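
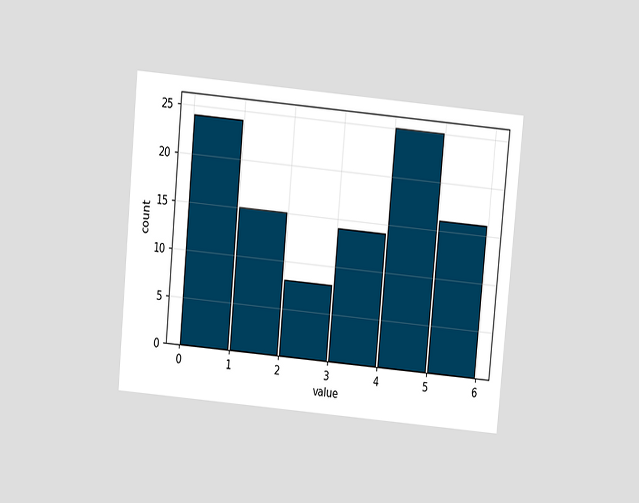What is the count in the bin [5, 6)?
16

The chart is tilted about 5° clockwise and viewed slightly from above. The [5, 6) bin has height 16.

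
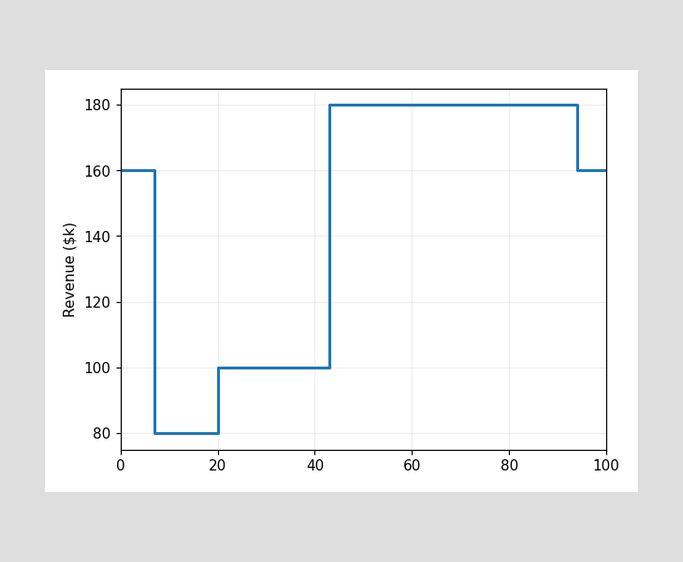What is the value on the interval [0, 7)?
On [0, 7) the step sits at $160k.

$160k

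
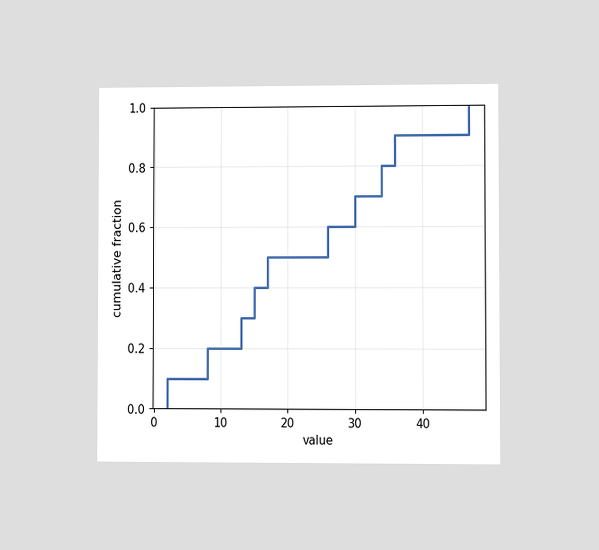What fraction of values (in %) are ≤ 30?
The chart is viewed at a slight angle. At x=30 the ECDF step is at 70%.

70%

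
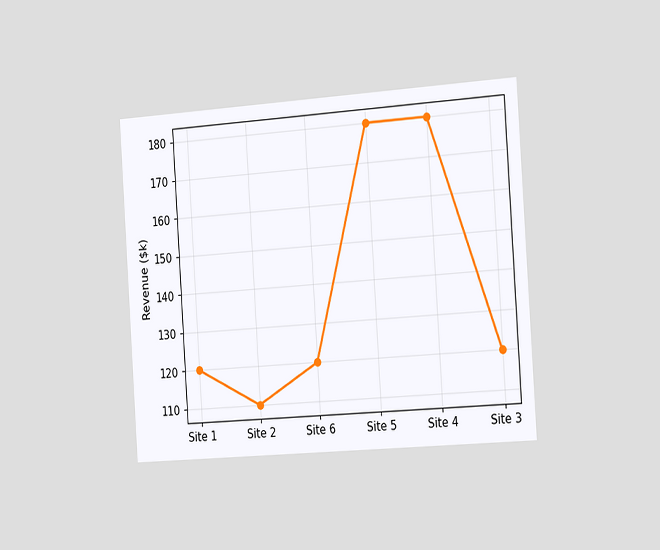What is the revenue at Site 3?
The chart is tilted about 4° counter-clockwise and viewed slightly from the right. At Site 3, the line is at $120k.

$120k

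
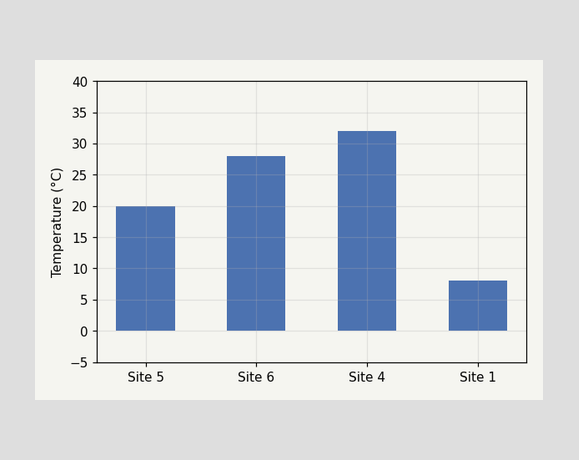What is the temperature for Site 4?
Reading along the chart's y-axis, the Site 4 bar reaches 32°C.

32°C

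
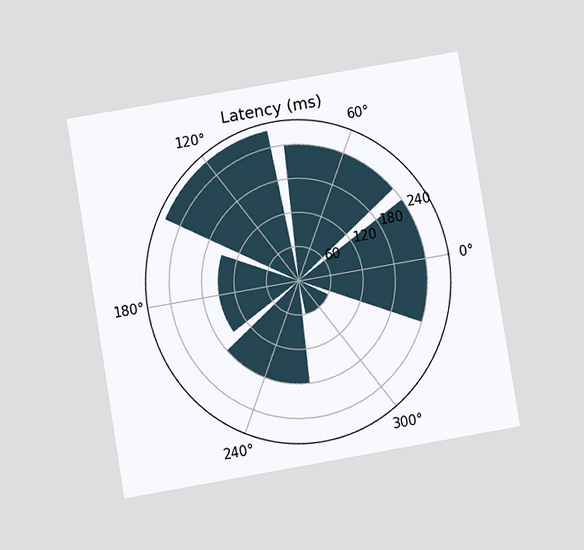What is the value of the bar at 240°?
180ms

The chart is tilted about 10° counter-clockwise and viewed at a slight angle. The bar at 240° reaches 180ms on the radial axis.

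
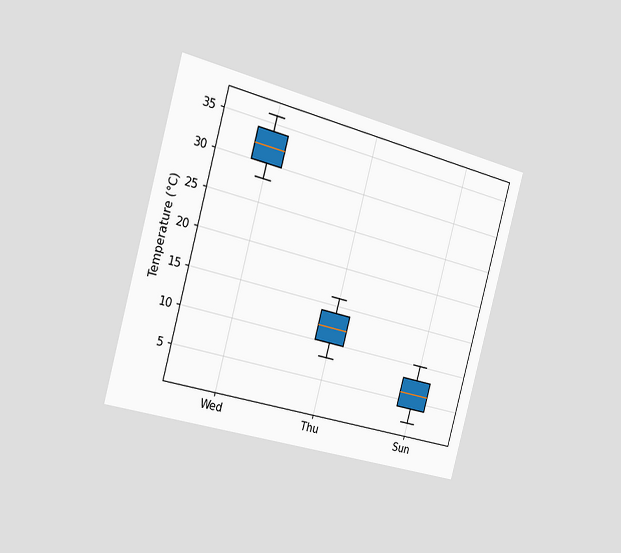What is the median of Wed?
The chart is tilted about 15° clockwise and viewed slightly from the left. The median line in the Wed box sits at 32°C.

32°C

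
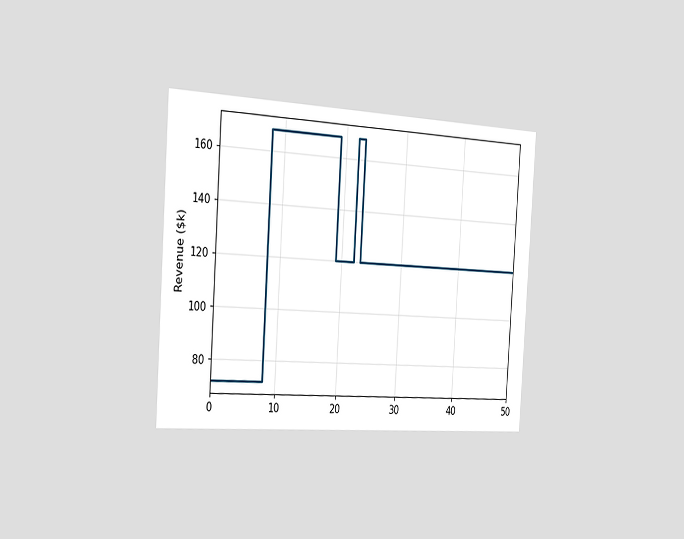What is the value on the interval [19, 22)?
The chart is tilted about 4° clockwise and viewed slightly from the left. On [19, 22) the step sits at $120k.

$120k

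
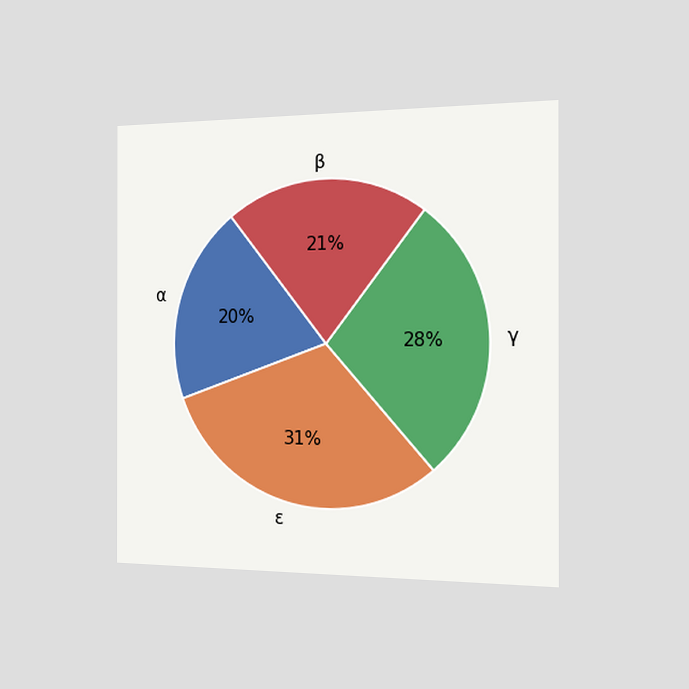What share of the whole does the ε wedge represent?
The chart is viewed slightly from the right. The ε slice takes up 31% of the pie.

31%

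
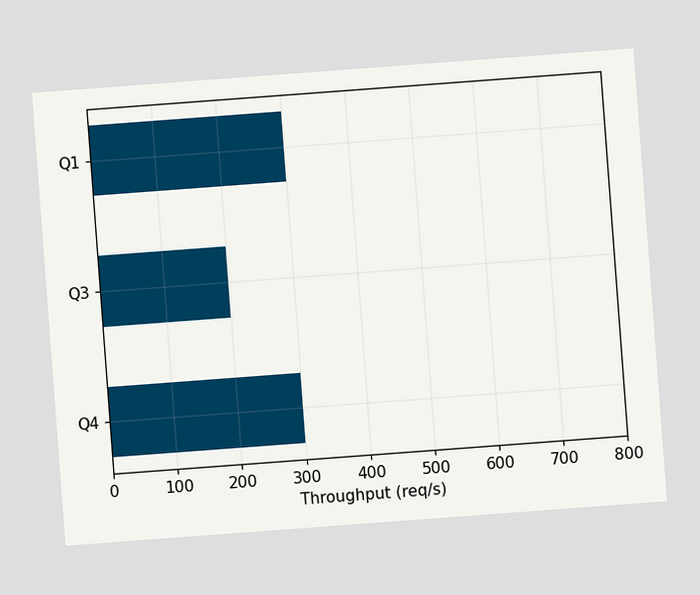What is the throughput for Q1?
300req/s

The chart is tilted about 4° counter-clockwise. Reading along the chart's x-axis, the Q1 bar reaches 300req/s.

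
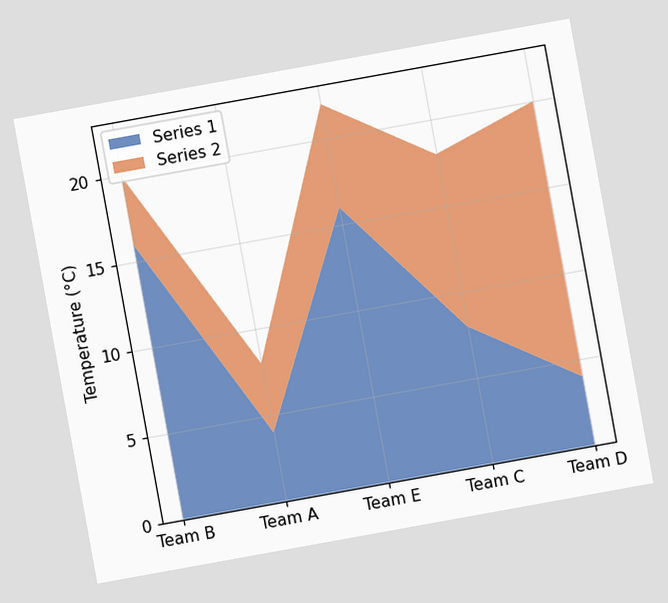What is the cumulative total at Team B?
20°C

The chart is tilted about 10° counter-clockwise. The stacked total at Team B reaches 20°C.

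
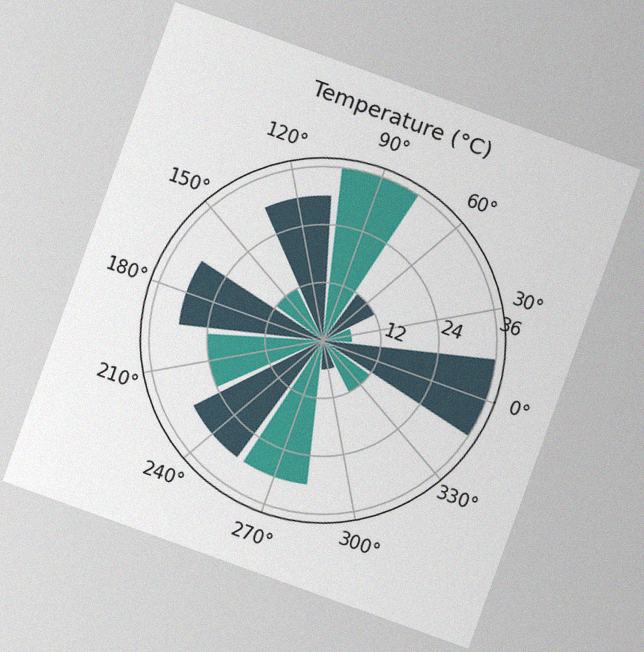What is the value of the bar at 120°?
The chart is tilted about 20° clockwise, with some photo noise. The bar at 120° reaches 30°C on the radial axis.

30°C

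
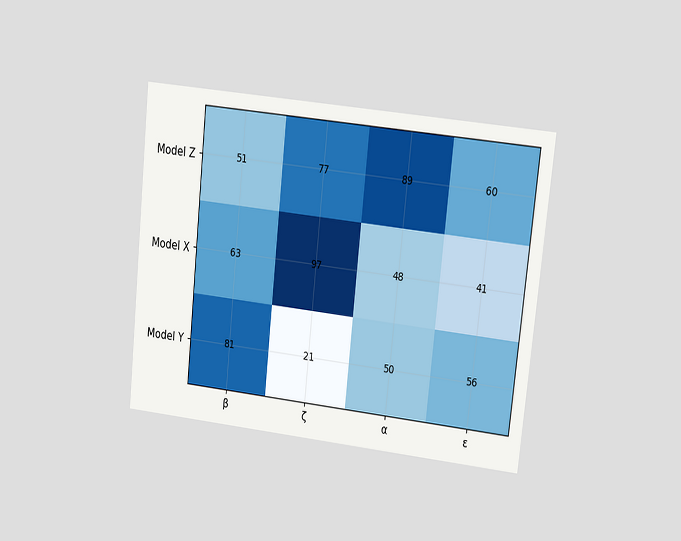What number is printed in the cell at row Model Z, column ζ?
77

The chart is tilted about 6° clockwise and viewed at a slight angle. The (Model Z, ζ) cell reads 77.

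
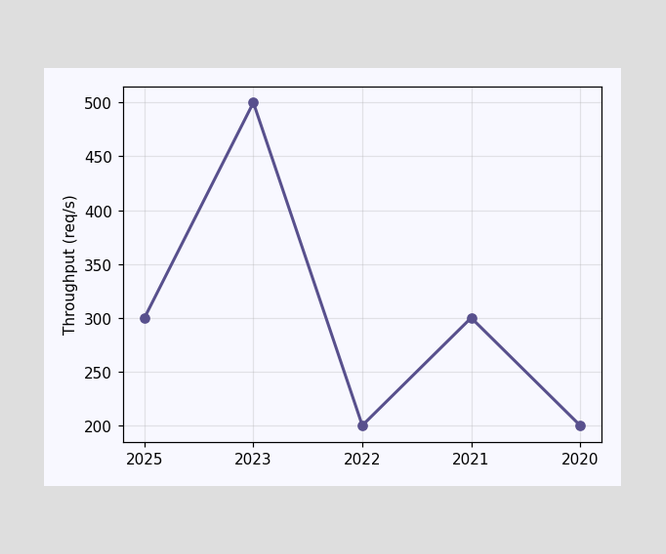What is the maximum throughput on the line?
The highest point is at 2023, and reading across to the y-axis gives 500req/s.

500req/s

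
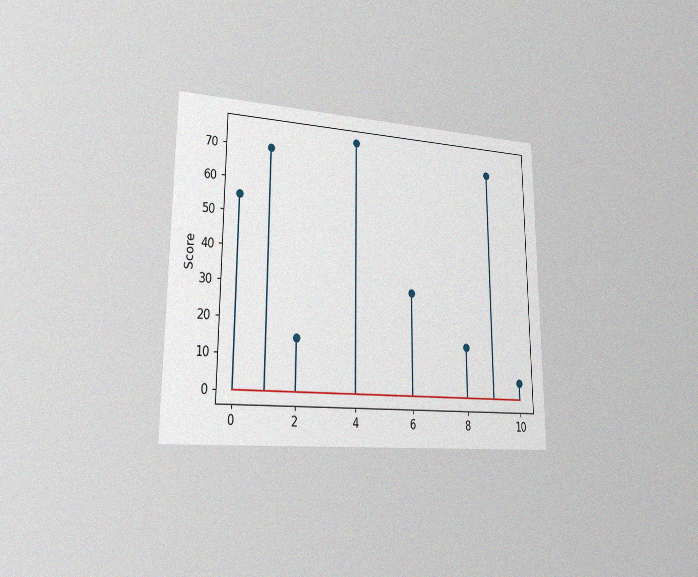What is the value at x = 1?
The chart is viewed slightly from the left, with some photo noise. The stem at x=1 reaches 70.

70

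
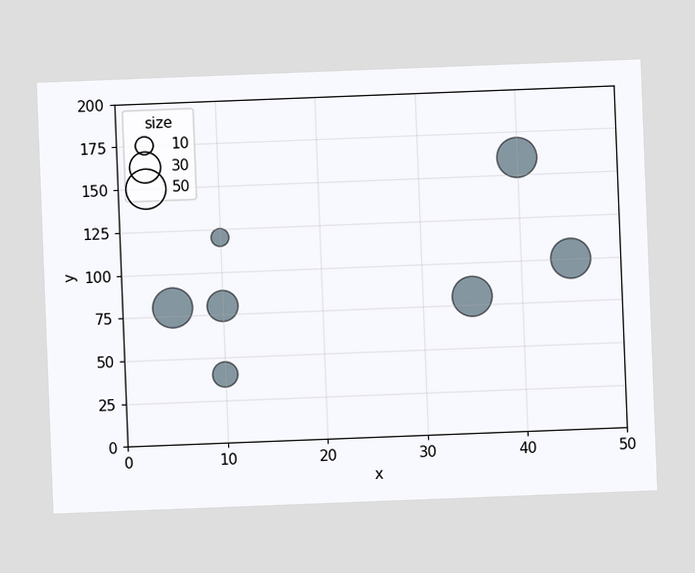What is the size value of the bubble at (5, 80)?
50

The chart is tilted about 2° counter-clockwise. Matching the bubble at (5, 80) against the size legend gives 50.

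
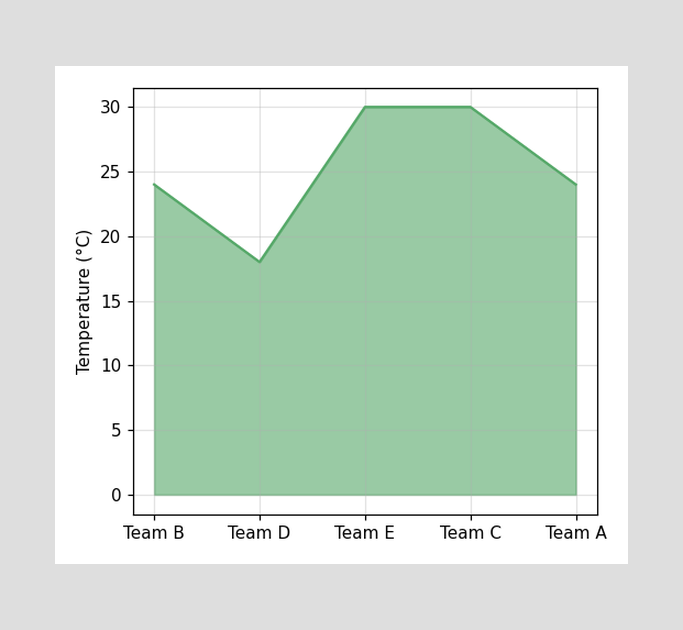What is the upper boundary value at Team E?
30°C

At Team E the upper boundary is at 30°C.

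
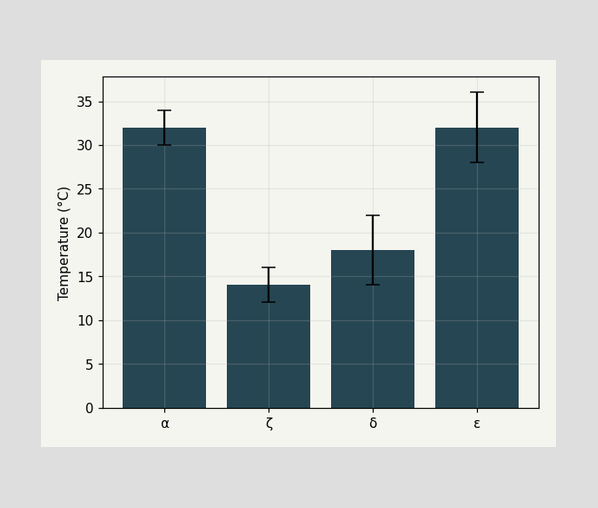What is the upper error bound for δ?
The δ bar's upper whisker reaches 22°C.

22°C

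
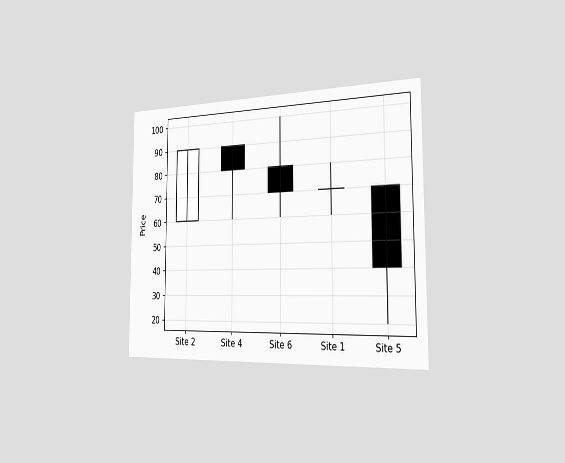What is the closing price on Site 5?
The chart is viewed slightly from the right. The Site 5 candle closes at 40.

40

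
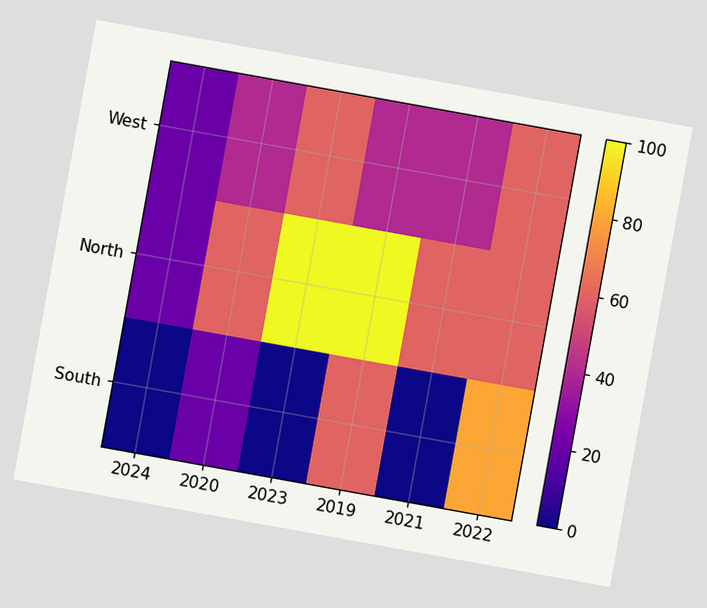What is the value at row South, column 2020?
The chart is tilted about 10° clockwise. Matching cell (South, 2020) against the colorbar gives 20.

20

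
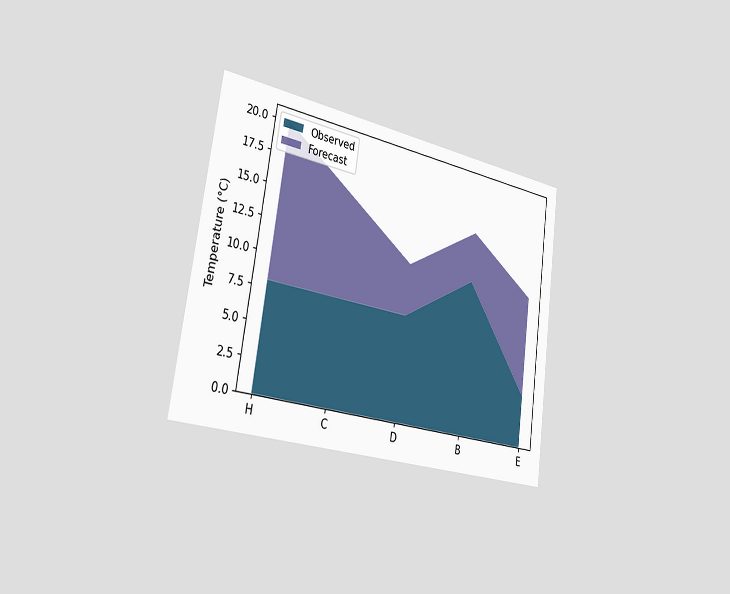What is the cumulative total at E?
12°C

The chart is tilted about 8° clockwise and viewed slightly from the left. The stacked total at E reaches 12°C.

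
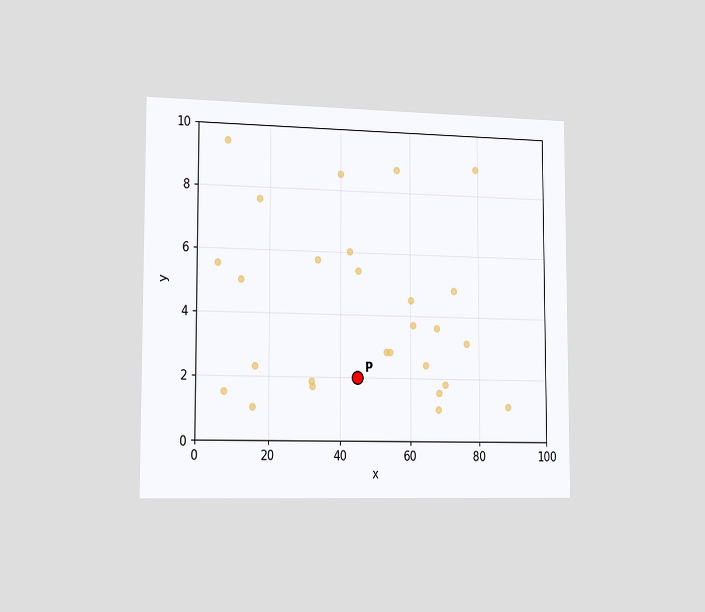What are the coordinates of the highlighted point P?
The chart is viewed slightly from the left. Following the gridlines from P to each axis, P sits at (45, 2).

(45, 2)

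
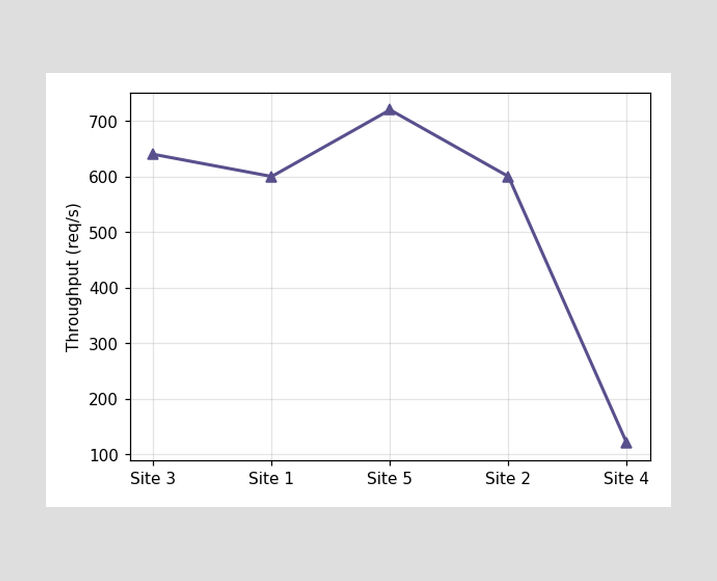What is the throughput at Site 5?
At Site 5, the line is at 720req/s.

720req/s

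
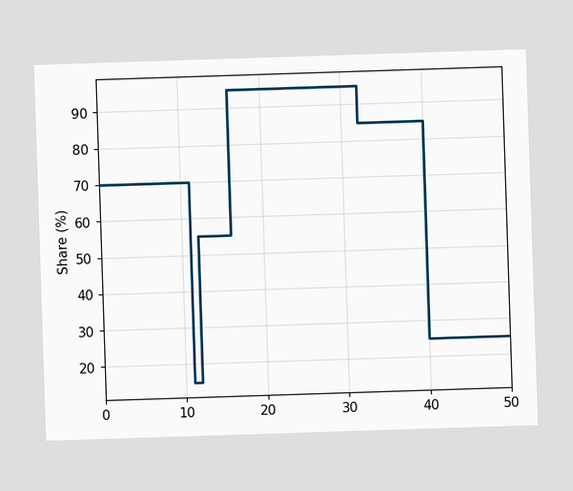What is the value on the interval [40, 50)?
On [40, 50) the step sits at 25%.

25%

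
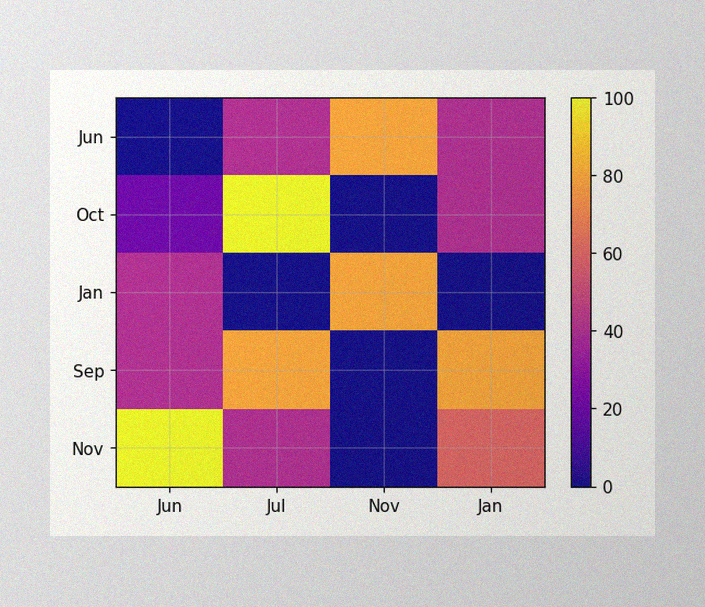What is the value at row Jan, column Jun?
40

The image has some photo noise and uneven lighting. Matching cell (Jan, Jun) against the colorbar gives 40.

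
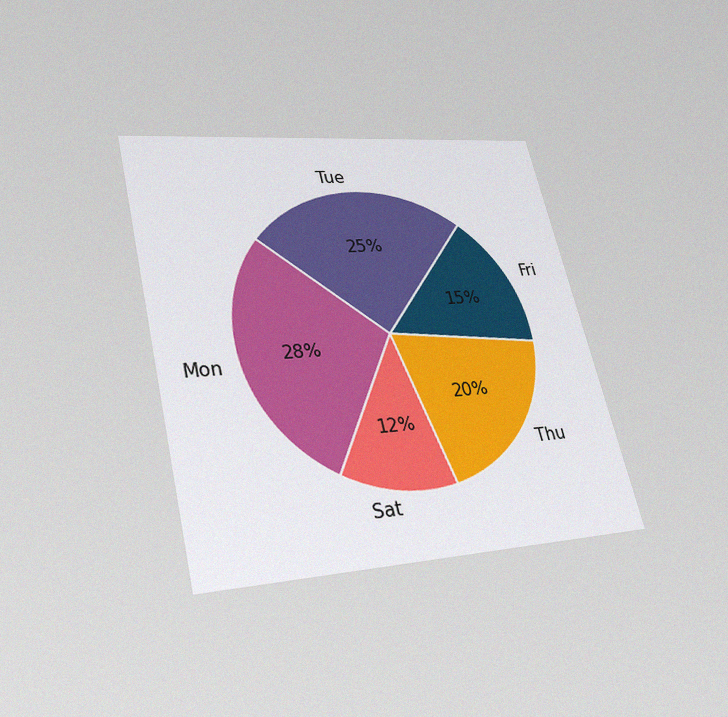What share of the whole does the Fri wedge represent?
15%

The chart is tilted about 14° counter-clockwise and viewed slightly from below, with some photo noise. The Fri slice takes up 15% of the pie.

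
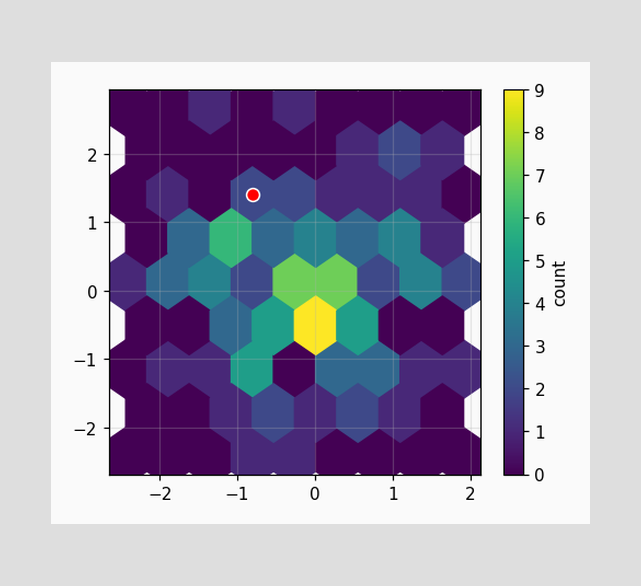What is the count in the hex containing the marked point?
The marked hex reads 2 on the colorbar.

2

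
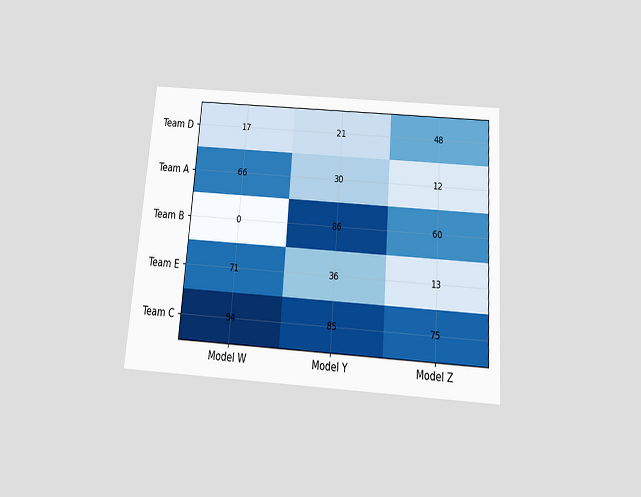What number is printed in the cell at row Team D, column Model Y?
21

The chart is tilted about 4° clockwise and viewed slightly from below. The (Team D, Model Y) cell reads 21.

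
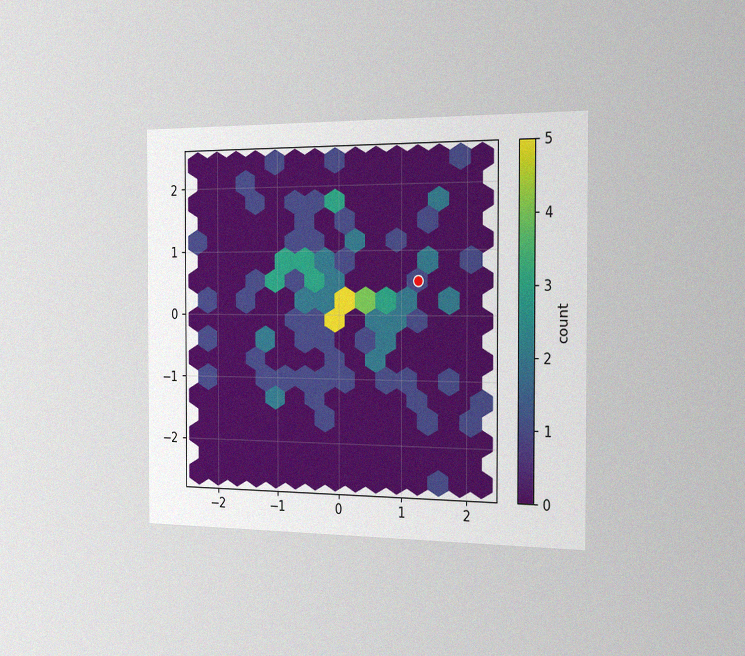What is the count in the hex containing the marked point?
1

The chart is viewed slightly from the right, with some photo noise. The marked hex reads 1 on the colorbar.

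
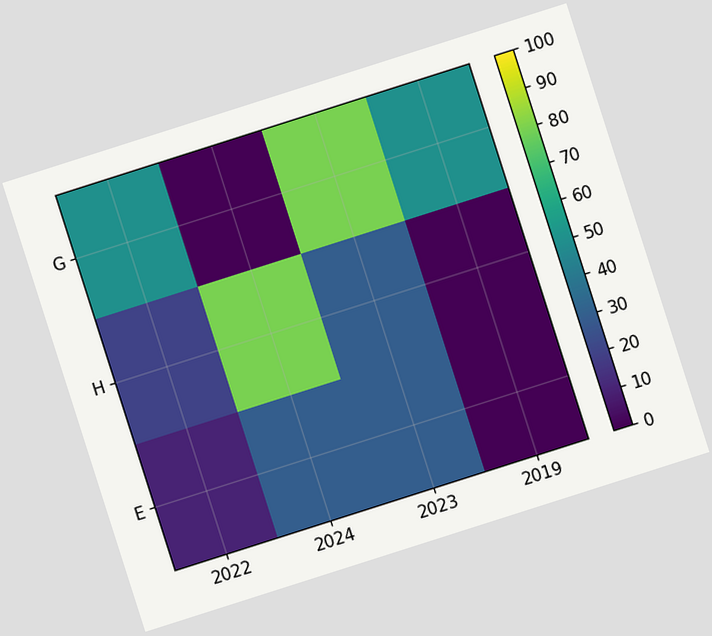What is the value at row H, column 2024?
80

The chart is tilted about 18° counter-clockwise. Matching cell (H, 2024) against the colorbar gives 80.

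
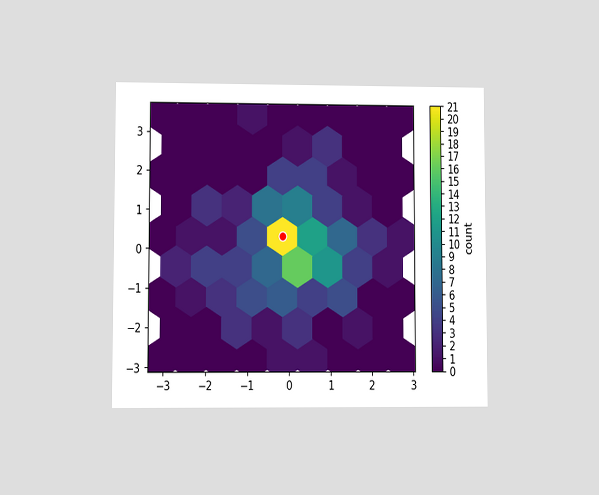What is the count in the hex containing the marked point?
The chart is viewed at a slight angle. The marked hex reads 21 on the colorbar.

21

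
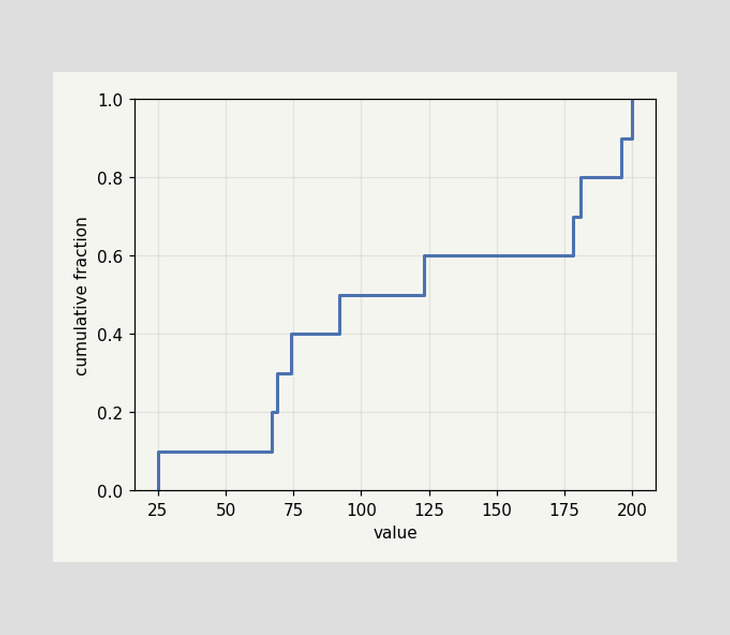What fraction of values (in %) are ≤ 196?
90%

At x=196 the ECDF step is at 90%.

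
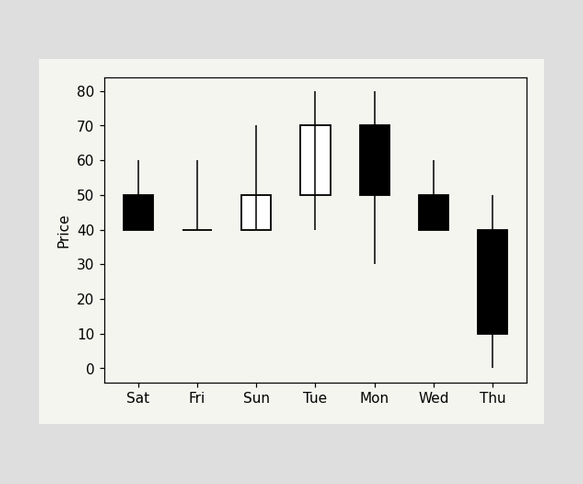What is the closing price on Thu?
10

The Thu candle closes at 10.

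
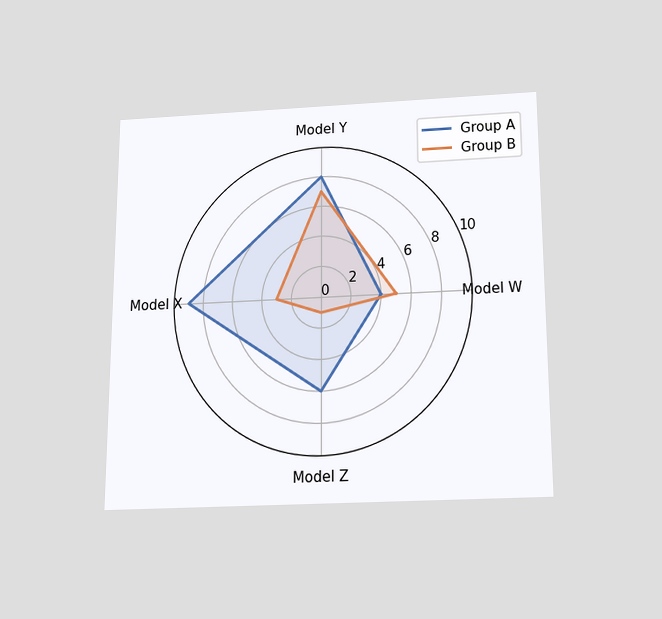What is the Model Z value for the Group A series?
6

The chart is viewed slightly from below. On the Model Z axis, Group A reaches 6.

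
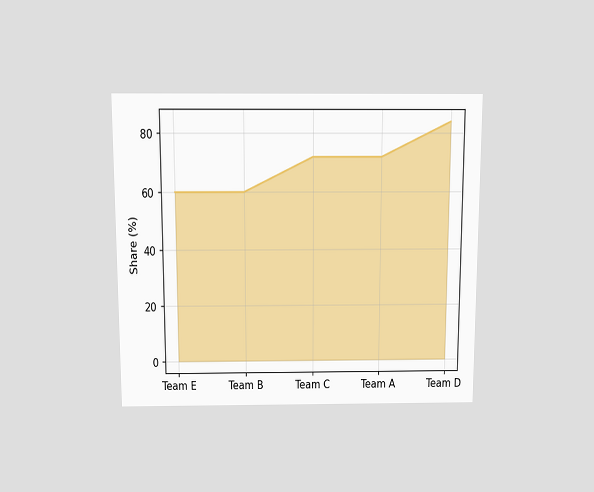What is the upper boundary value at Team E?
60%

The chart is viewed slightly from above. At Team E the upper boundary is at 60%.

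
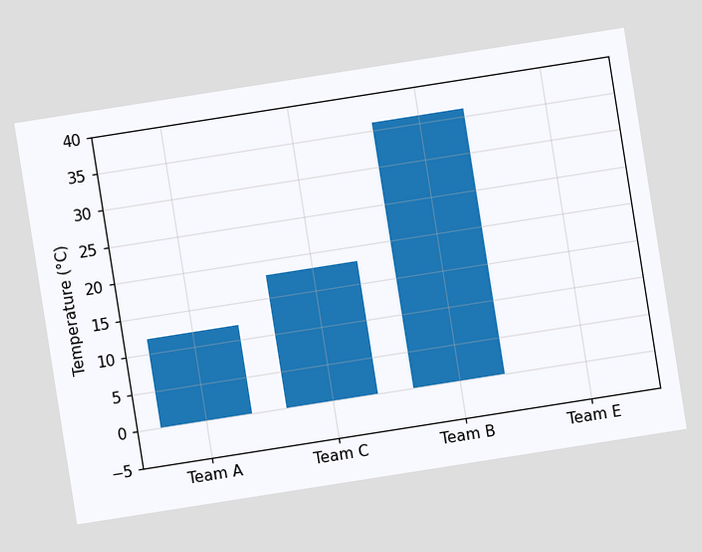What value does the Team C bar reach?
The chart is tilted about 9° counter-clockwise. Reading along the chart's y-axis, the Team C bar reaches 18°C.

18°C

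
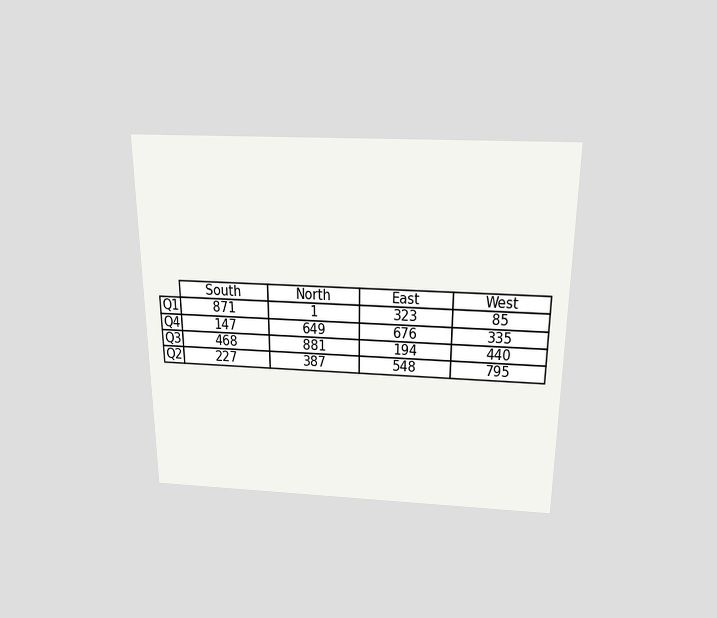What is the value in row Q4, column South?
147

The chart is viewed slightly from above. The (Q4, South) cell reads 147.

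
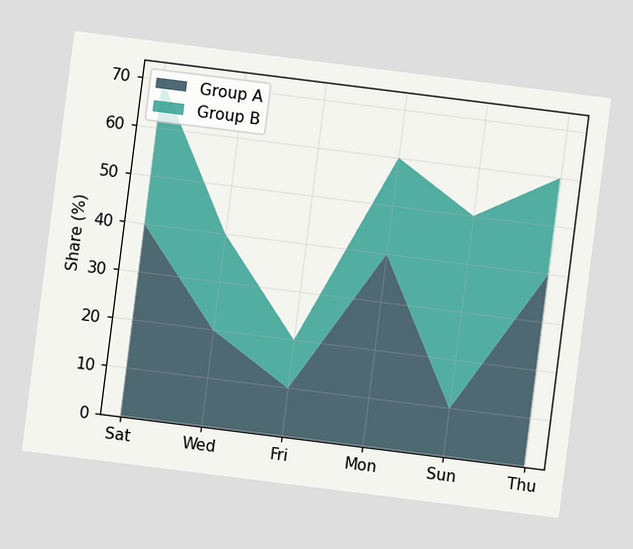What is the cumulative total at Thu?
60%

The chart is tilted about 7° clockwise. The stacked total at Thu reaches 60%.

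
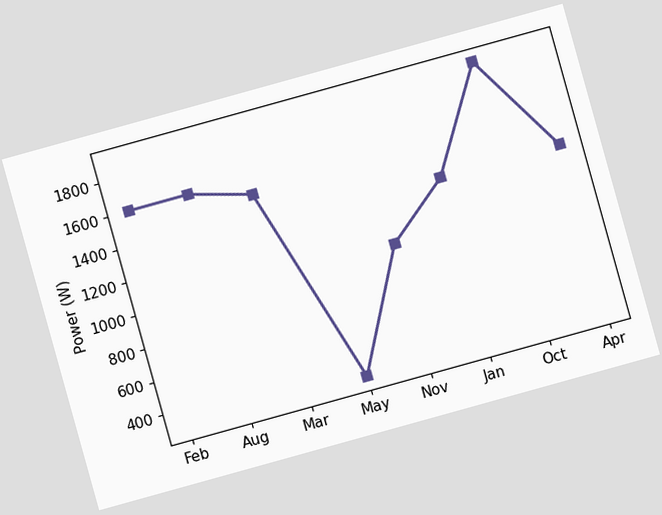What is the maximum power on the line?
The chart is tilted about 16° counter-clockwise. The highest point is at Oct, and reading across to the y-axis gives 1900W.

1900W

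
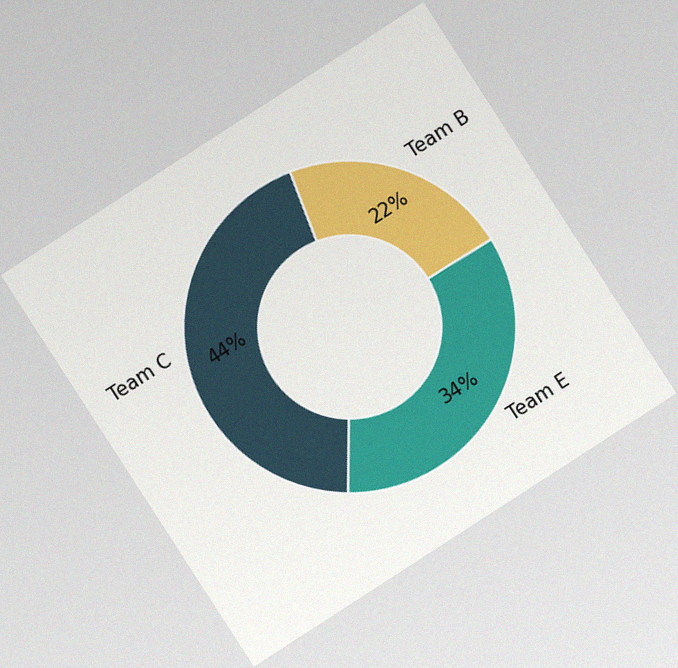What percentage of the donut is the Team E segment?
34%

The chart is tilted about 33° counter-clockwise, with some photo noise. The Team E segment takes up 34% of the ring.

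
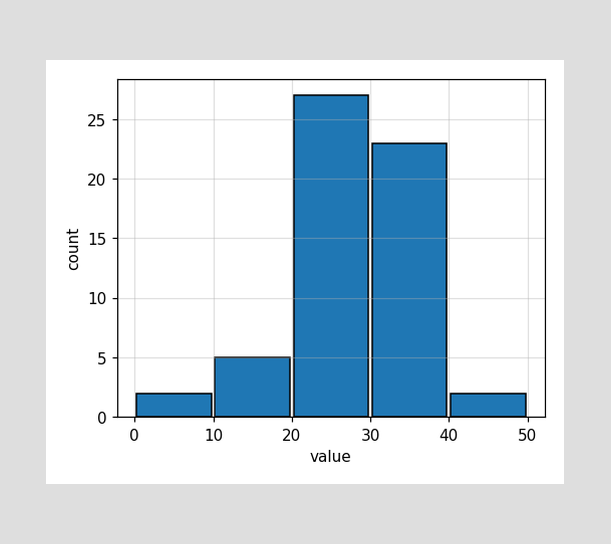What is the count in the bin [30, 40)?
23

The [30, 40) bin has height 23.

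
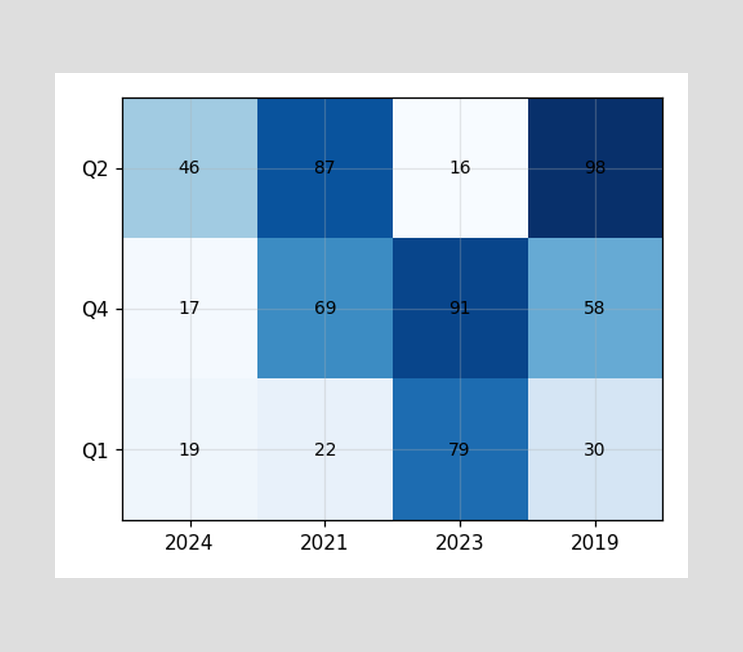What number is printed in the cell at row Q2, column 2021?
87

The (Q2, 2021) cell reads 87.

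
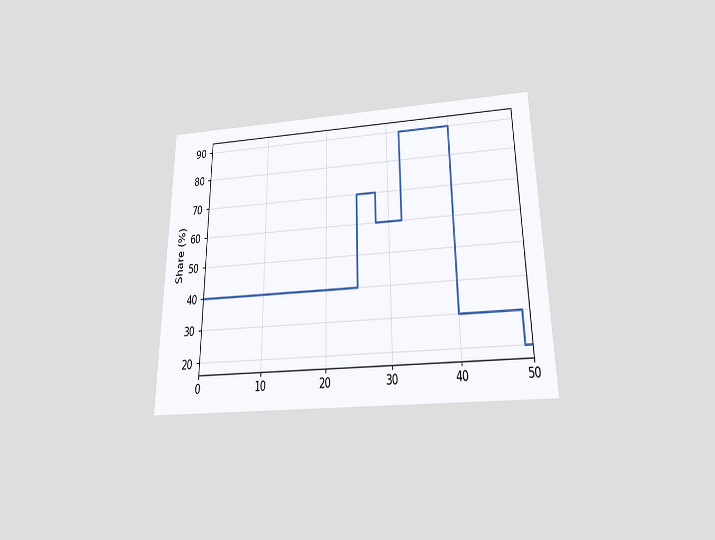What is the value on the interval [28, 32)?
The chart is viewed slightly from below. On [28, 32) the step sits at 60%.

60%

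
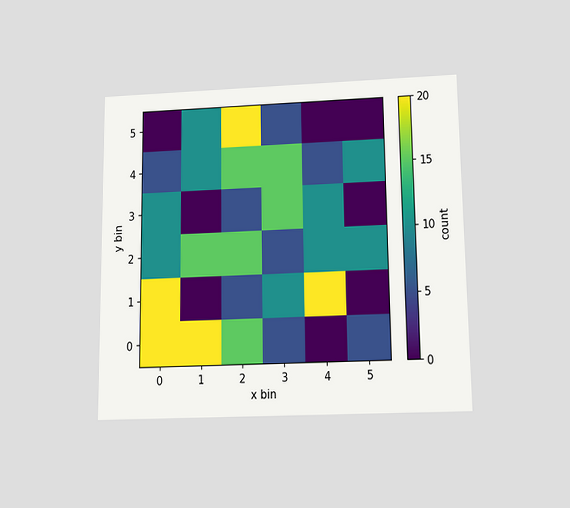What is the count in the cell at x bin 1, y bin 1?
The chart is viewed slightly from below. Matching the cell (1, 1) against the colorbar gives 0.

0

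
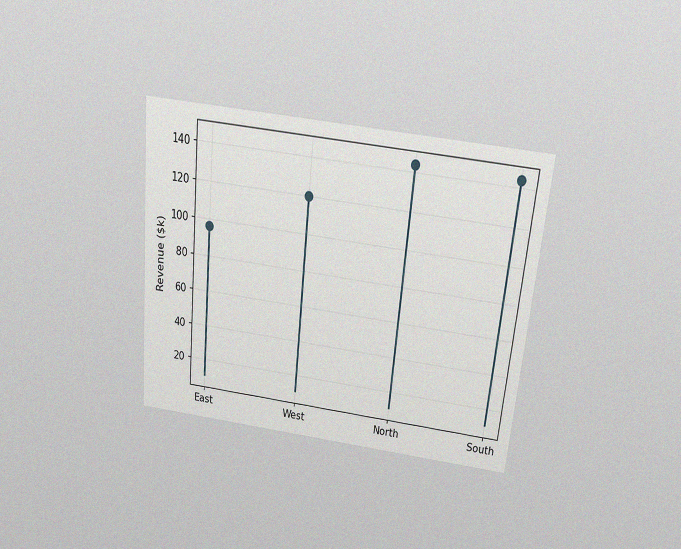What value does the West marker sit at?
The chart is tilted about 6° clockwise and viewed slightly from above, with some photo noise. The West marker sits at $120k.

$120k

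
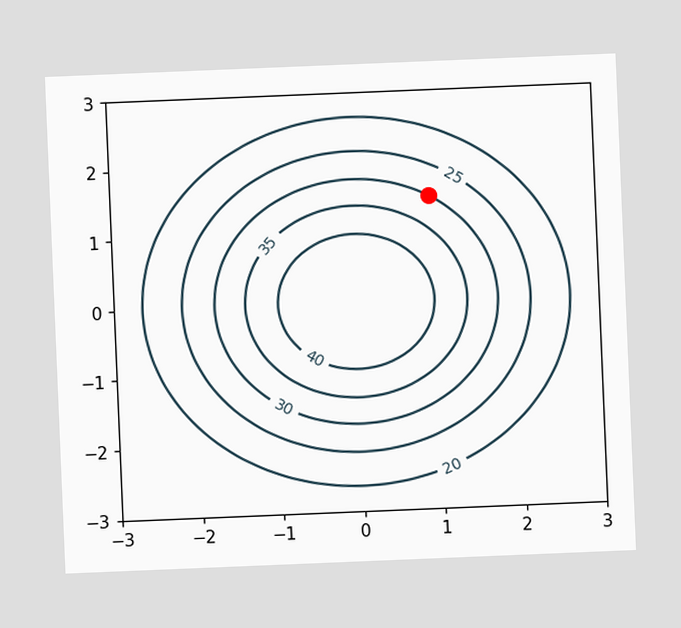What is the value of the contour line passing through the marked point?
The chart is tilted about 2° counter-clockwise. The marked point sits on the contour labelled 30.

30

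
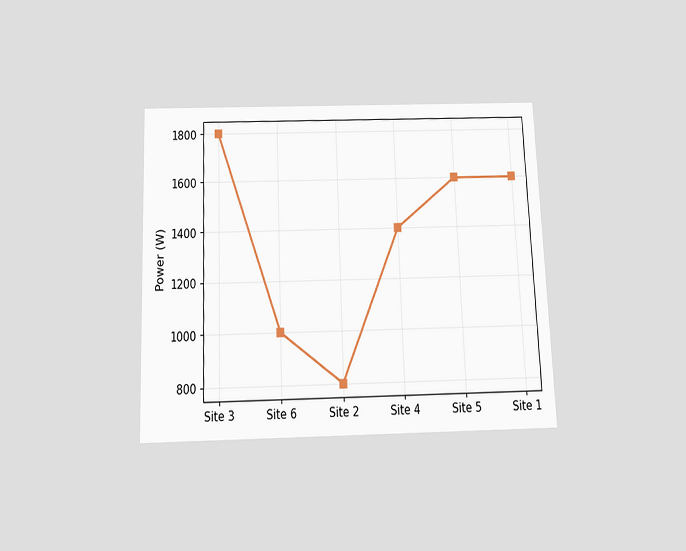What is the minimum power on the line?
800W

The chart is tilted about 2° counter-clockwise and viewed slightly from below. The lowest point is at Site 2, and reading across to the y-axis gives 800W.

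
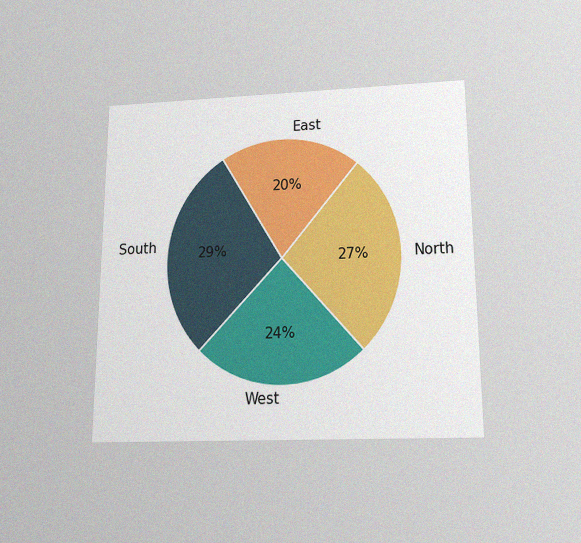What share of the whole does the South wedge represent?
The chart is viewed slightly from below, with some photo noise. The South slice takes up 29% of the pie.

29%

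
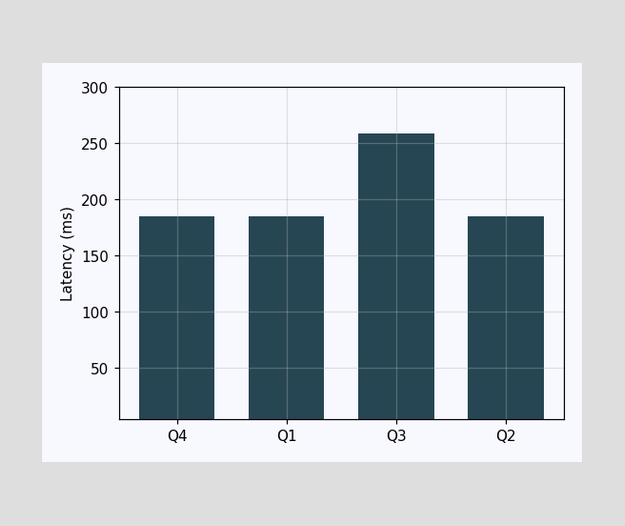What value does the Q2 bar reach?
185ms

Reading along the chart's y-axis, the Q2 bar reaches 185ms.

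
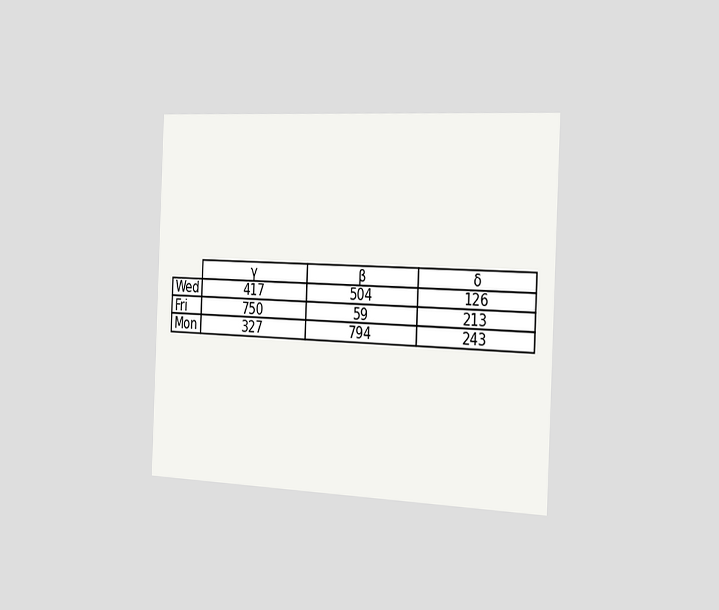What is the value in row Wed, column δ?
126

The chart is tilted about 2° clockwise and viewed slightly from the right. The (Wed, δ) cell reads 126.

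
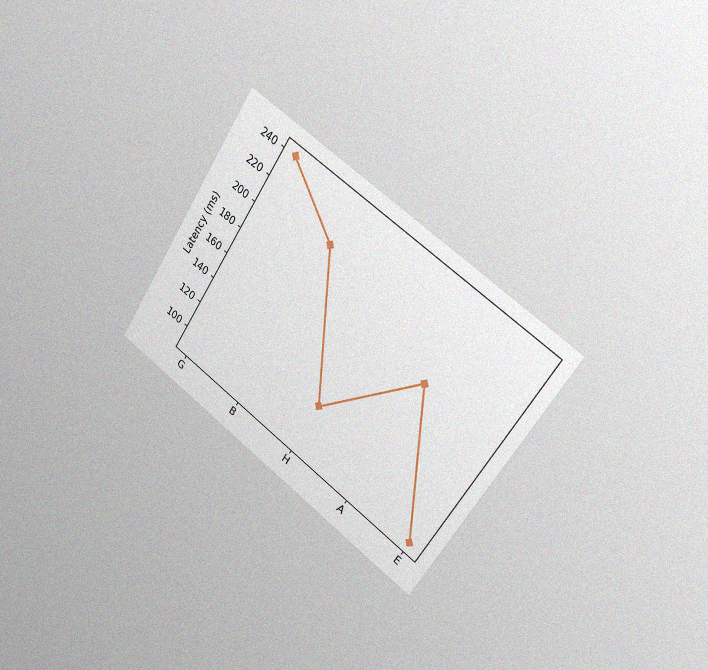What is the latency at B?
210ms

The chart is tilted about 34° clockwise and viewed slightly from the right, with some photo noise. At B, the line is at 210ms.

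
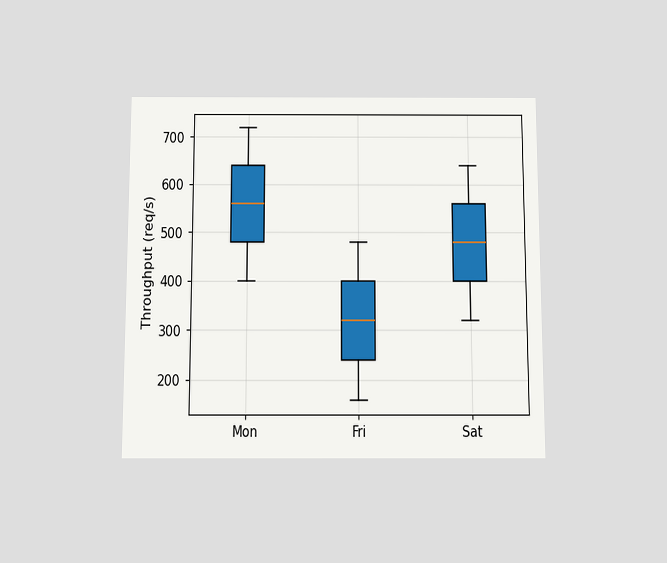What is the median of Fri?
320req/s

The chart is viewed slightly from below. The median line in the Fri box sits at 320req/s.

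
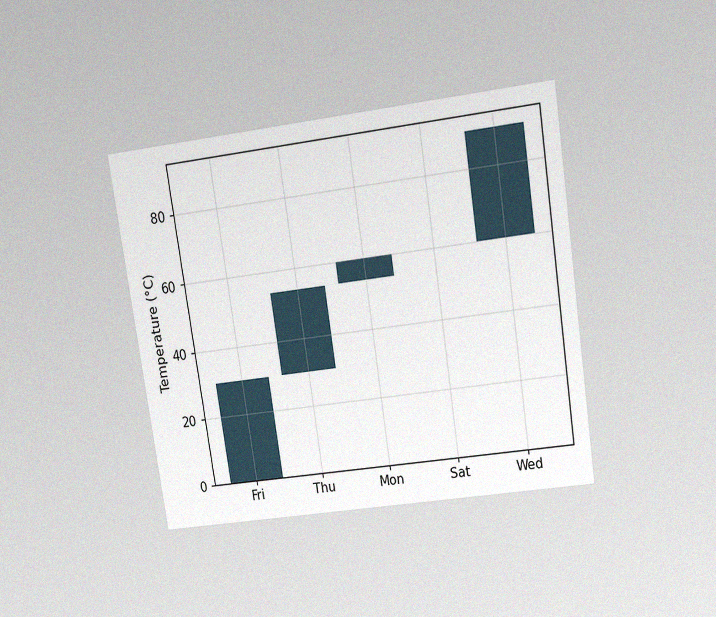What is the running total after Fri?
The chart is tilted about 9° counter-clockwise and viewed slightly from above, with some photo noise. After Fri the running total reaches 30°C.

30°C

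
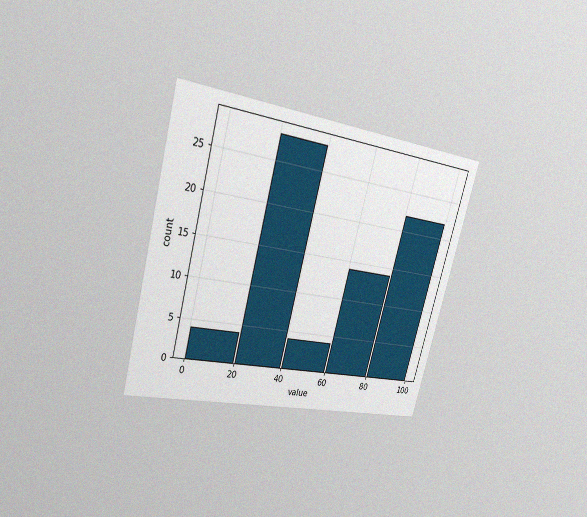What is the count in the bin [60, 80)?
The chart is tilted about 15° clockwise and viewed slightly from the left, with some photo noise. The [60, 80) bin has height 14.

14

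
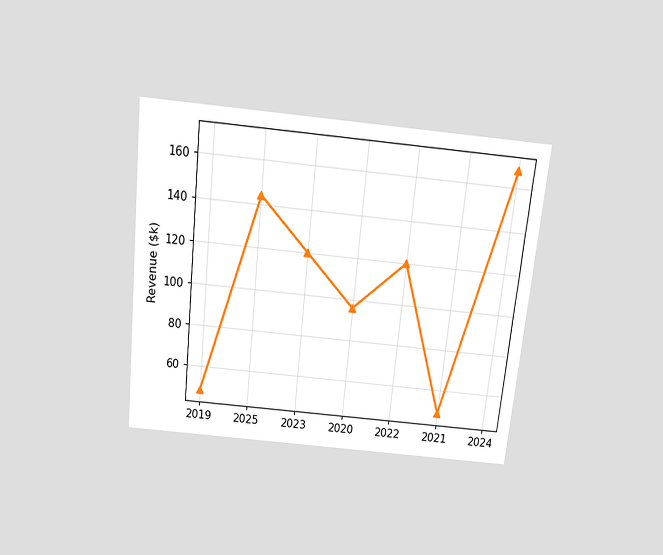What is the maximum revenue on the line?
The chart is tilted about 6° clockwise and viewed slightly from above. The highest point is at 2024, and reading across to the y-axis gives $168k.

$168k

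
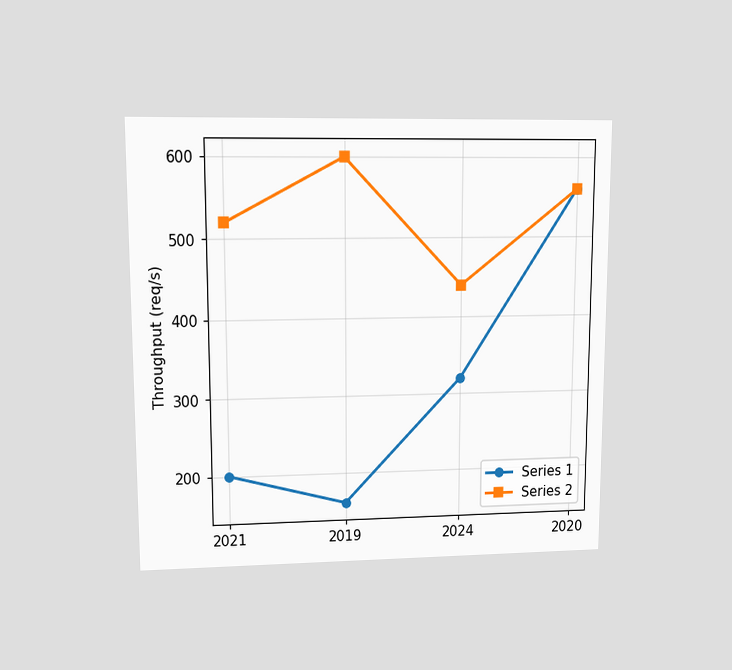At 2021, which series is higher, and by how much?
Series 2, by 320req/s

The chart is viewed at a slight angle. At 2021, Series 2 sits above the other line by 320req/s.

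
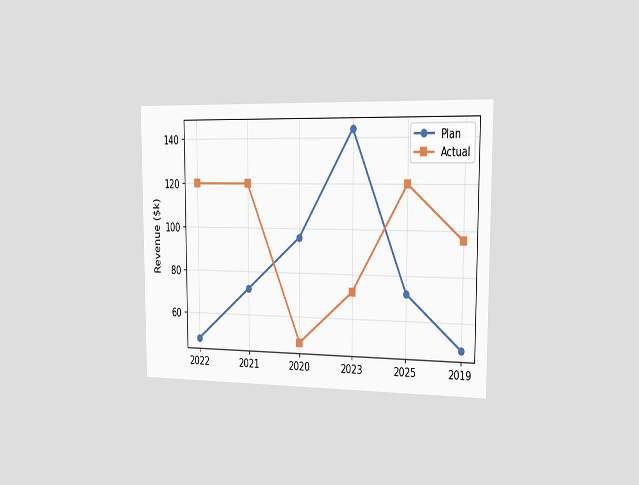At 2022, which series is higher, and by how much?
The chart is viewed slightly from the right. At 2022, Actual sits above the other line by $72k.

Actual, by $72k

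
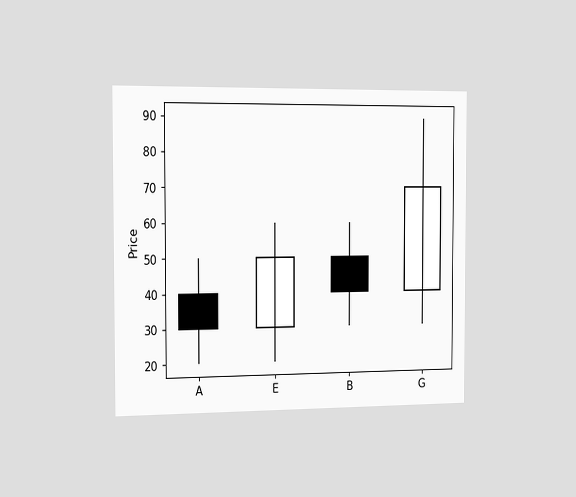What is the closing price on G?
70

The chart is viewed slightly from the left. The G candle closes at 70.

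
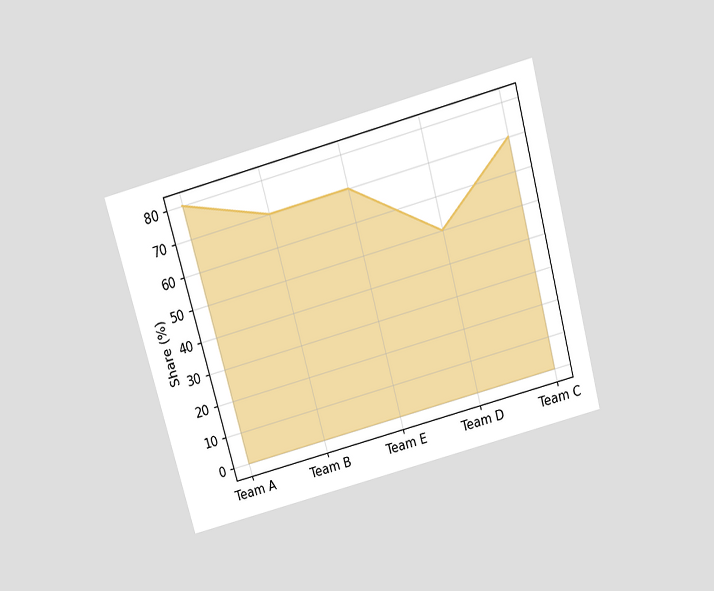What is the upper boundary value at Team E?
The chart is tilted about 15° counter-clockwise and viewed slightly from above. At Team E the upper boundary is at 70%.

70%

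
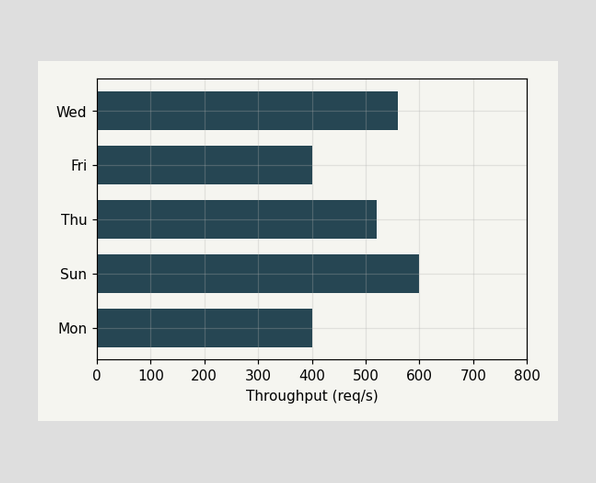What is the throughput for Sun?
600req/s

Reading along the chart's x-axis, the Sun bar reaches 600req/s.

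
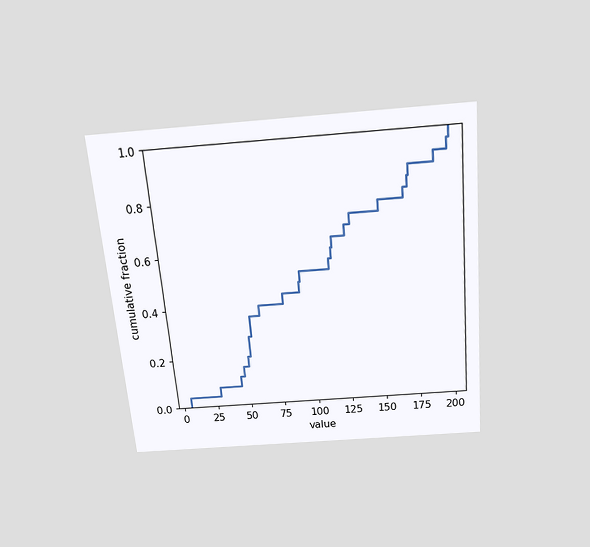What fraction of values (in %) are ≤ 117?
64%

The chart is tilted about 5° counter-clockwise and viewed slightly from above. At x=117 the ECDF step is at 64%.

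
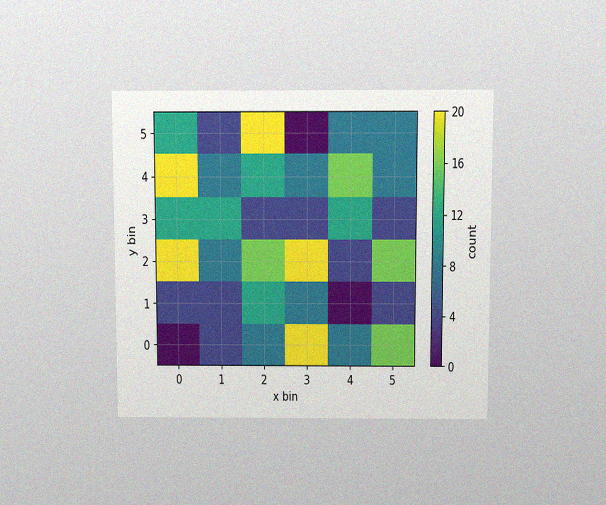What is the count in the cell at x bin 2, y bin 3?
The chart is viewed at a slight angle, with some photo noise. Matching the cell (2, 3) against the colorbar gives 4.

4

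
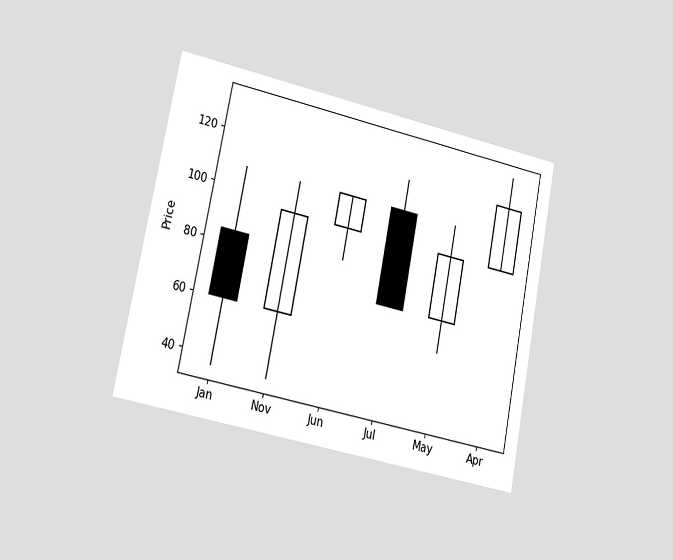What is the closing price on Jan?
60

The chart is tilted about 11° clockwise and viewed slightly from the left. The Jan candle closes at 60.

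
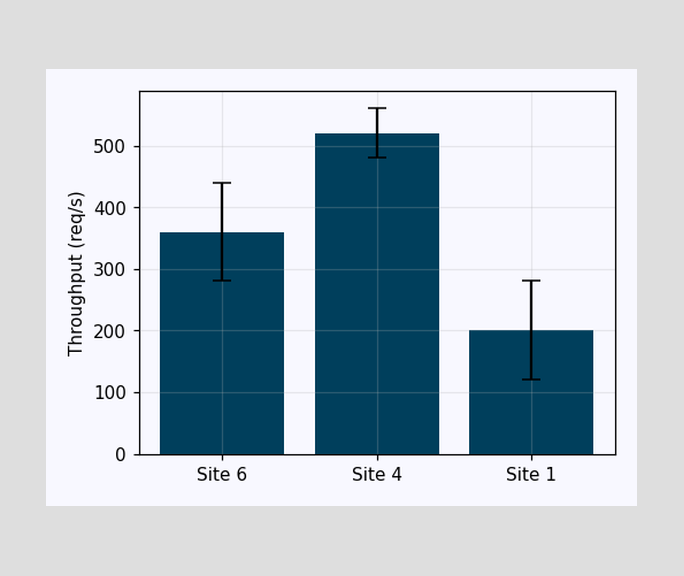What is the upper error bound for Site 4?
560req/s

The Site 4 bar's upper whisker reaches 560req/s.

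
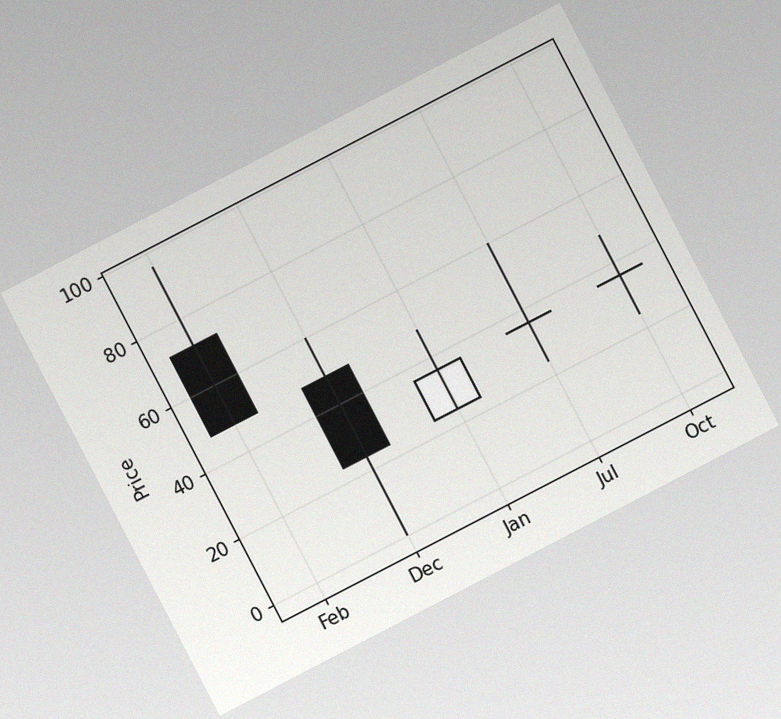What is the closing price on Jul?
36

The chart is tilted about 27° counter-clockwise, with some photo noise. The Jul candle closes at 36.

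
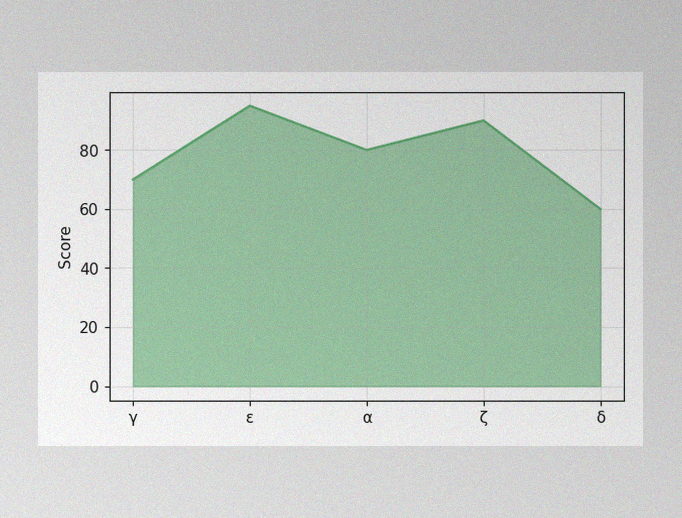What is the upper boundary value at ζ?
90

The image has some photo noise and uneven lighting. At ζ the upper boundary is at 90.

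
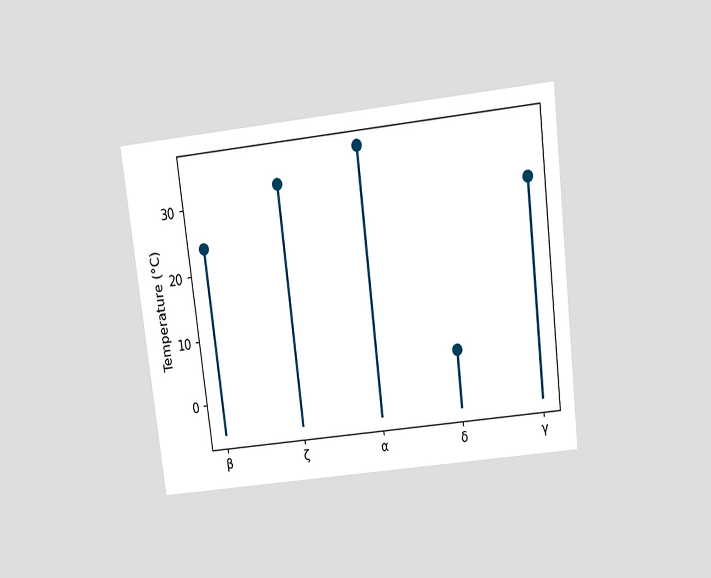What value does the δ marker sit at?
4°C

The chart is tilted about 7° counter-clockwise and viewed slightly from above. The δ marker sits at 4°C.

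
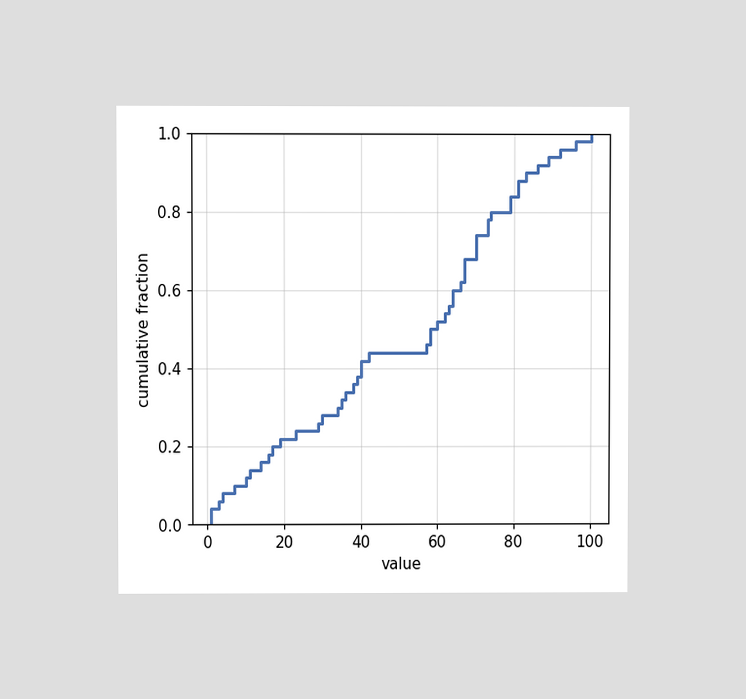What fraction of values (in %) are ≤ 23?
The chart is viewed at a slight angle. At x=23 the ECDF step is at 24%.

24%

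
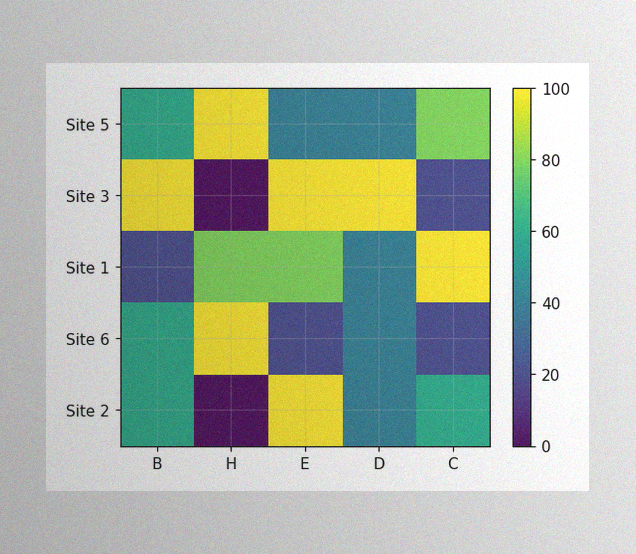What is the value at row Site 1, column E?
80

The image has some photo noise and uneven lighting. Matching cell (Site 1, E) against the colorbar gives 80.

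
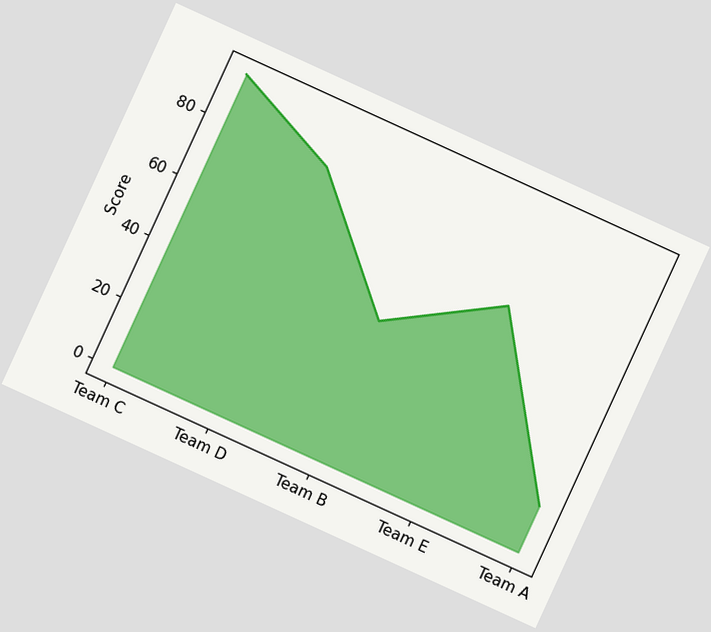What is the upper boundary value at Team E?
The chart is tilted about 25° clockwise. At Team E the upper boundary is at 65.

65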